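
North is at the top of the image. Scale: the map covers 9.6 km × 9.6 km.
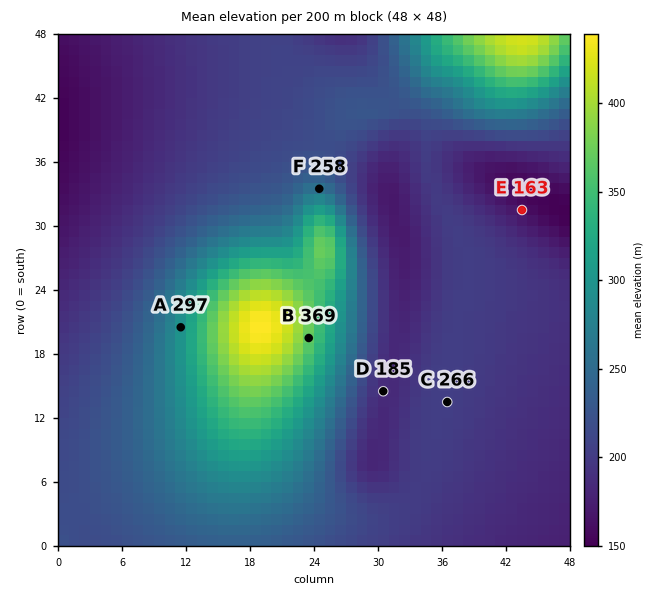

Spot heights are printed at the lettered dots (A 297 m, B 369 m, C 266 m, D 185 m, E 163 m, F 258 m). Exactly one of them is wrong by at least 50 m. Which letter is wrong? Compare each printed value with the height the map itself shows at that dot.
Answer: C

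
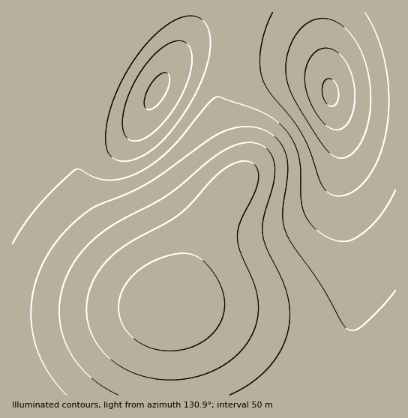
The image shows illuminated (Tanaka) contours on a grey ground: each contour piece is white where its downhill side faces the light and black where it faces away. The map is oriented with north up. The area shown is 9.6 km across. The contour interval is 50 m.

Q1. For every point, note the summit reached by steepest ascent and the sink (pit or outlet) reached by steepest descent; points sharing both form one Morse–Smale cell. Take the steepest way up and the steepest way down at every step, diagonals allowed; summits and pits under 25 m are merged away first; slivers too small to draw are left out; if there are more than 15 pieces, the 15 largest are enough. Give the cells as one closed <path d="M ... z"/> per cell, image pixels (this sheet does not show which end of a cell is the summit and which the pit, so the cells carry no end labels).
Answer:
<path d="M322 12l-89 0-1 32-13 52-1 17 20 51 1 14-32 49-26 62-9 16-8-4-21-23-49-65-11-20-7-29 0-14 4-22 12-36 22-43 27-37-129 0 0 384 384-1 0-294-50-1-10-2-6-4z"/><path d="M232 12l-90 0-21 26-14 23-15 31-12 36-4 22 0 14 3 17 10 24 44 61 17 20 20 19 11-16 26-62 32-49-1-14-20-51 1-17 13-52 2-22z"/><path d="M396 12l-74 0 2 38 6 44 2 3 28 4 36-1z"/>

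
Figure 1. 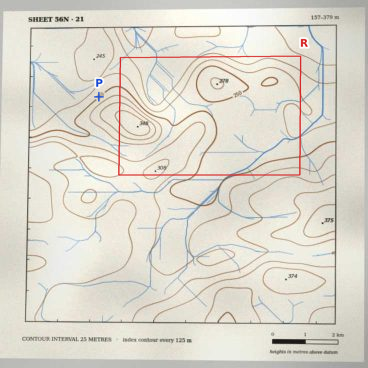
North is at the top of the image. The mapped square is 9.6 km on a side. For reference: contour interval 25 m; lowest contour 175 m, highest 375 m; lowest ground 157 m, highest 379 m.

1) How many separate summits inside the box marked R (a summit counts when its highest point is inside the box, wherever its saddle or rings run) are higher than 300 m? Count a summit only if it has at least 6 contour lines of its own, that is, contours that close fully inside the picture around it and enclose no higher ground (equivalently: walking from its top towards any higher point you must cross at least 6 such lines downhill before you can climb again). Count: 0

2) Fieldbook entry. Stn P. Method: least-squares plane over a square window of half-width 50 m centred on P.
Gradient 7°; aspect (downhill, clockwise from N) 319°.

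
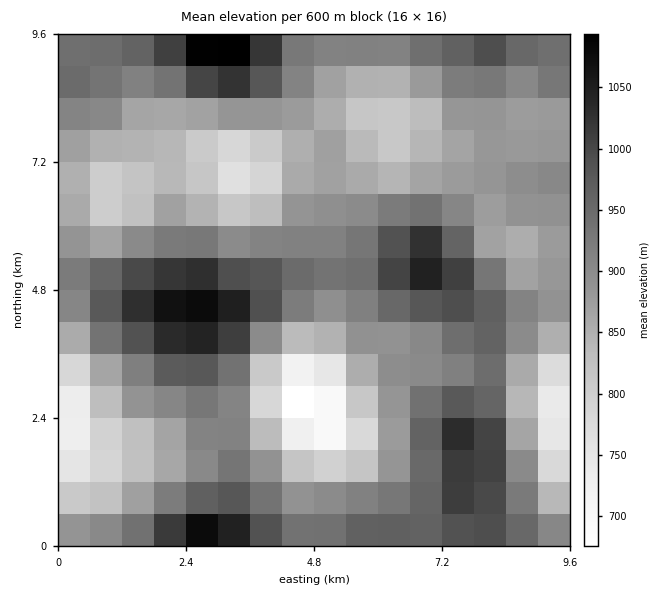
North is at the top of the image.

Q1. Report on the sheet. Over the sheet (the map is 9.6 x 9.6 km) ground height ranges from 650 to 1120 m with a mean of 900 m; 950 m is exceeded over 23.8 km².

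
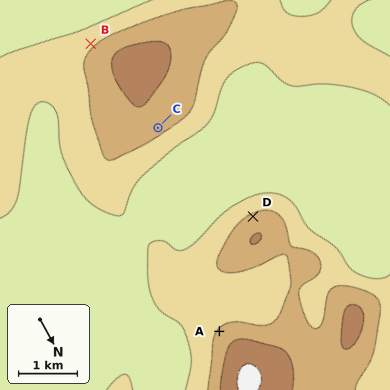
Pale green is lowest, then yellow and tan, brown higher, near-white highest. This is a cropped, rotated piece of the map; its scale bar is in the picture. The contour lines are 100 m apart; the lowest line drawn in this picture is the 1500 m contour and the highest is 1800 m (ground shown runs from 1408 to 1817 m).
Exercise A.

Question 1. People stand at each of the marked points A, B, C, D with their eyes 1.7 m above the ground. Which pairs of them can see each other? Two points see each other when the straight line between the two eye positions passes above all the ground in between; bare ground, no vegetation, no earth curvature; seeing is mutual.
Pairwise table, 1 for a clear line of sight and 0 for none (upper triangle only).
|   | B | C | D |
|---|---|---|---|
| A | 0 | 1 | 0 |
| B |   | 0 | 0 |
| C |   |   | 1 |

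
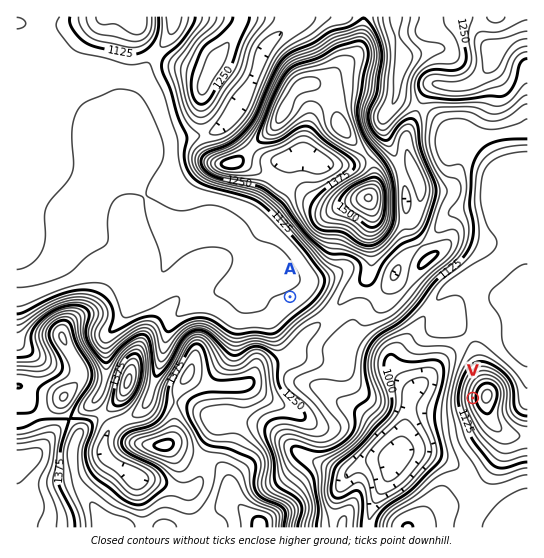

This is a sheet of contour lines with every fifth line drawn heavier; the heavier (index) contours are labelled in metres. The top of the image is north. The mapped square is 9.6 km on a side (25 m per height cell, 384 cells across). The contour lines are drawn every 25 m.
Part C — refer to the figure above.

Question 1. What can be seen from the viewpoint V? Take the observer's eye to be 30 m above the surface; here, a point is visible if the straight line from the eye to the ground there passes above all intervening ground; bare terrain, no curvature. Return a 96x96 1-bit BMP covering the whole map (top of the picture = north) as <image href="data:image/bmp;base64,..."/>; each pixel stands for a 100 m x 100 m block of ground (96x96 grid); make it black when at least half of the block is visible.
<image width="96" height="96" href="data:image/bmp;base64,Qk2+BAAAAAAAAD4AAAAoAAAAYAAAAGAAAAABAAEAAAAAAIAEAAATCwAAEwsAAAIAAAAAAAAA////AAAAAAAAAAAAAAP//+H///wAAAAAAAP//+f///wAAAAAAAf///////gAAAAAAB////////AAAAAAAD///////+AAAAAAAH///////+AAAAAAAH///////8AAAAAAAP///////8AAAAAAAP///////4AAAAAAAP///////4AAAAAAAP///////4AAAAAAAf///////4AAAAADg////////4AAAAAH///g/////wAAAAAH///AP////gAAAAAP//+AP////gAAAAAH//8Af////gAAAAAH+P8A/////gAAAAAH8H4B/////wAAAAAD8H4D/////4AAAAAD4D4H/////wAAAAADwD/f/////wAAAAADwB///////wAAAAADgB///////wAAAAADgB///////wAAAAABgD///////wAAAAABgD///////gAAAAAAwB///////AAAAAAAwA//////+AAAAAAAYAf/////+AAAAAAAcAf/////+AAAAAAAcAf/////+AAAAAAAMAef////+AAAAAAAMAYP/////AAAAAAAOAAH/////AAAAAAAOAAH/////gAAAAAAEAAD/////wAAAAAAAAAB/////wAAAAAAAAAA/////4AAAAAAAAAAP////4AAAAAAAAAAH7///8AAAAAAAAAAD4///+AAAAAAAAAAB4f//+AAAAAAAAAAB+H///AAAAAAAAAAA/D///gAAAAAAAAAAPB///wAAAAAAAAAAHg///4AAAAAAAAAADg///8AAAAAAAAAADgf//8AAAAAAAAAADwP//8AAAAAAAAAAH4H//8AAAAAAAAAMf8B//8AAAAAAAAAf/8A//8AAAAAAAAA//+Af/8AAAAAAAAB///gP/8AAAAAAAAB///wH/8AAAAAAAAA///4D/8AAAAAAAAAf/+4B/8AAAAAAAAAP/8cAP8AAAAAAAAAD/8cAP8AAAAAAAAAAP8eAf8AAAAAAAAAAD8eCf8AAAAAAAAAAB8eP/8AAAAAAAAAAA8fP/8AAAAAAPgAAAc4D/8AAAAAD/gAAAMgD/8AAAAAH/gAAAAAD/8AAAAAB/AAAAAAD/8AAAAAAPAAAAAAD/8AAAAAAAAAAAAAD/8AAAAAAAAAAAAAD/8AAAAAAAAAAAAAD/8AAAAAAAAAAAAAD/8AAAAAAAAAAAAAD/8AAAAAAAAAAAAAD/8AAAAAAAAAAAAAH/8AAAAAAAAAAAAAH/8AAAAAAAAAAAAAf/8AAAAAAAAAAAAH//8AAAAAAAAAAAAH//8AAAAAAAAAAAAP//8AAAAAAAAAAAAP//8AAAAAAAAAAAAf//8AAAAAAAAAAAAAB/8AAAAAAAAAAMAAAf8AAAAAAAAAAcAAAf8AAAAAAAAAAcAAAf8AAAAAAAAAAcAAAf8AAAAAAAAAAMAAAf8AAAAAAAAAAEAAAT8AAAAAAAAAAAAAAA8AAAAAAAAAAAAAAAcAAAAAAAAAAAAAAAEAAAAAAAAAAAAAAAAAAAAAAAAAAAAAAAAAAAAAAAAAAAAAAAA="/>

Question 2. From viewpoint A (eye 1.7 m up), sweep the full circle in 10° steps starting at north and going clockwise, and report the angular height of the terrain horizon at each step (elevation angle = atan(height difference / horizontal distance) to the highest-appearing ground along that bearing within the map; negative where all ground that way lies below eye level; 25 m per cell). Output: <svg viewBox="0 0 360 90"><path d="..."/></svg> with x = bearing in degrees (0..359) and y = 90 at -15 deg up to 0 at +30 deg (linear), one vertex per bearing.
<svg viewBox="0 0 360 90"><path d="M0 46l10-5 10-5 10-1 10-1 10 2 10 7 10 3 10-2 10-2 10-2 10-1 10-2 10-1 10-2 10 0 10 1 10 2 10 3 10 3 10-3 10-1 10 4 10 0 10-1 10 7 10 2 10 6 10 2 10 0 10 1 10 0 10-1 10-10 10-2 10 1"/></svg>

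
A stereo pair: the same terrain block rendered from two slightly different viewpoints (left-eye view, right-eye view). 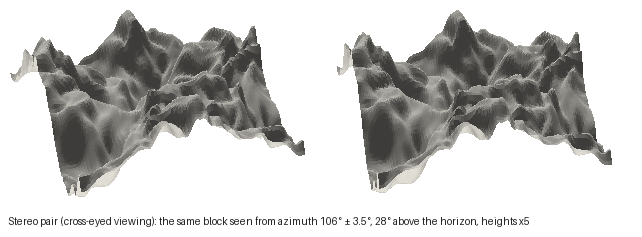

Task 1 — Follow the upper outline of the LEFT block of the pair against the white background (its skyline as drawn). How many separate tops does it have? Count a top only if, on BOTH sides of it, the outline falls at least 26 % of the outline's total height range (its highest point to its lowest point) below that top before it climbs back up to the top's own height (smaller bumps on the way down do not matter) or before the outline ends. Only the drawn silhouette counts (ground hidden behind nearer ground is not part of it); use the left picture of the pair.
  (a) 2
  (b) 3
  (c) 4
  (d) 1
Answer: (d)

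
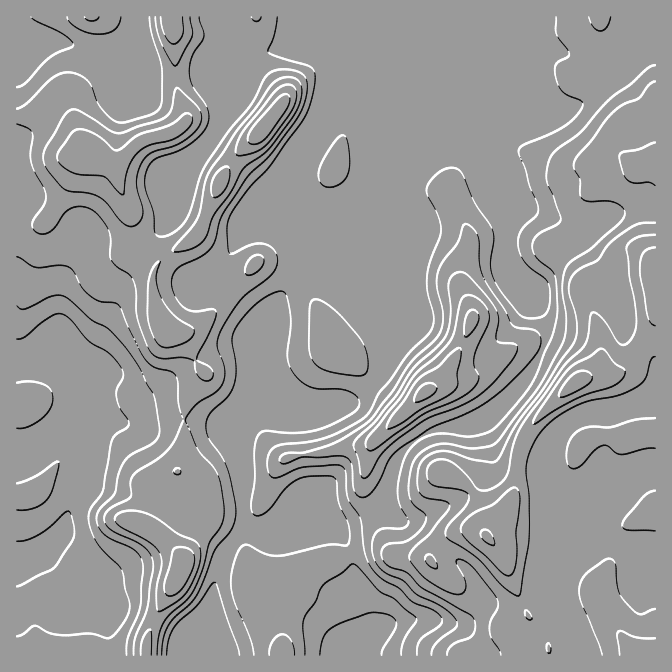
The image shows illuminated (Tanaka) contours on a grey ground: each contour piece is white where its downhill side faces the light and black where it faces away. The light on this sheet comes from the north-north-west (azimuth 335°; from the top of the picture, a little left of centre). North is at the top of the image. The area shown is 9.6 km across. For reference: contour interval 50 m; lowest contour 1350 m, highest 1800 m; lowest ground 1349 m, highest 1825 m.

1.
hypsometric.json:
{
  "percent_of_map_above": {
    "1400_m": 92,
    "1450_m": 82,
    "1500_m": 56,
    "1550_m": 37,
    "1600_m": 26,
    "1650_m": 19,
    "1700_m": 7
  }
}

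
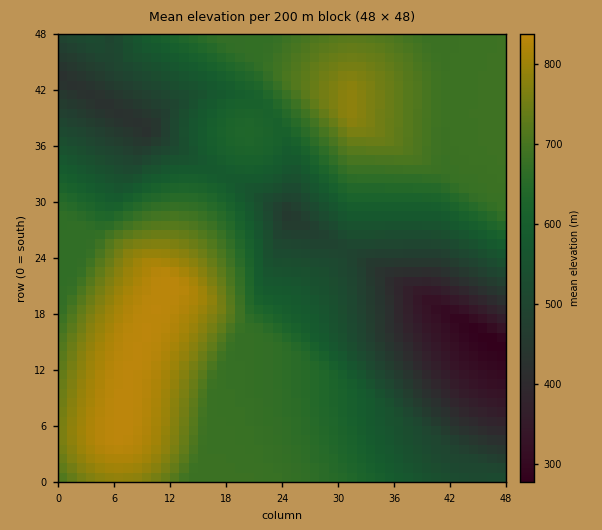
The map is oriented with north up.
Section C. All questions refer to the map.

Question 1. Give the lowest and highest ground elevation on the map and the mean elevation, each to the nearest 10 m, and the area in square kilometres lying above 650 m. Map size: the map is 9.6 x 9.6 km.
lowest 280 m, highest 840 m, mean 620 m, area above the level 44.1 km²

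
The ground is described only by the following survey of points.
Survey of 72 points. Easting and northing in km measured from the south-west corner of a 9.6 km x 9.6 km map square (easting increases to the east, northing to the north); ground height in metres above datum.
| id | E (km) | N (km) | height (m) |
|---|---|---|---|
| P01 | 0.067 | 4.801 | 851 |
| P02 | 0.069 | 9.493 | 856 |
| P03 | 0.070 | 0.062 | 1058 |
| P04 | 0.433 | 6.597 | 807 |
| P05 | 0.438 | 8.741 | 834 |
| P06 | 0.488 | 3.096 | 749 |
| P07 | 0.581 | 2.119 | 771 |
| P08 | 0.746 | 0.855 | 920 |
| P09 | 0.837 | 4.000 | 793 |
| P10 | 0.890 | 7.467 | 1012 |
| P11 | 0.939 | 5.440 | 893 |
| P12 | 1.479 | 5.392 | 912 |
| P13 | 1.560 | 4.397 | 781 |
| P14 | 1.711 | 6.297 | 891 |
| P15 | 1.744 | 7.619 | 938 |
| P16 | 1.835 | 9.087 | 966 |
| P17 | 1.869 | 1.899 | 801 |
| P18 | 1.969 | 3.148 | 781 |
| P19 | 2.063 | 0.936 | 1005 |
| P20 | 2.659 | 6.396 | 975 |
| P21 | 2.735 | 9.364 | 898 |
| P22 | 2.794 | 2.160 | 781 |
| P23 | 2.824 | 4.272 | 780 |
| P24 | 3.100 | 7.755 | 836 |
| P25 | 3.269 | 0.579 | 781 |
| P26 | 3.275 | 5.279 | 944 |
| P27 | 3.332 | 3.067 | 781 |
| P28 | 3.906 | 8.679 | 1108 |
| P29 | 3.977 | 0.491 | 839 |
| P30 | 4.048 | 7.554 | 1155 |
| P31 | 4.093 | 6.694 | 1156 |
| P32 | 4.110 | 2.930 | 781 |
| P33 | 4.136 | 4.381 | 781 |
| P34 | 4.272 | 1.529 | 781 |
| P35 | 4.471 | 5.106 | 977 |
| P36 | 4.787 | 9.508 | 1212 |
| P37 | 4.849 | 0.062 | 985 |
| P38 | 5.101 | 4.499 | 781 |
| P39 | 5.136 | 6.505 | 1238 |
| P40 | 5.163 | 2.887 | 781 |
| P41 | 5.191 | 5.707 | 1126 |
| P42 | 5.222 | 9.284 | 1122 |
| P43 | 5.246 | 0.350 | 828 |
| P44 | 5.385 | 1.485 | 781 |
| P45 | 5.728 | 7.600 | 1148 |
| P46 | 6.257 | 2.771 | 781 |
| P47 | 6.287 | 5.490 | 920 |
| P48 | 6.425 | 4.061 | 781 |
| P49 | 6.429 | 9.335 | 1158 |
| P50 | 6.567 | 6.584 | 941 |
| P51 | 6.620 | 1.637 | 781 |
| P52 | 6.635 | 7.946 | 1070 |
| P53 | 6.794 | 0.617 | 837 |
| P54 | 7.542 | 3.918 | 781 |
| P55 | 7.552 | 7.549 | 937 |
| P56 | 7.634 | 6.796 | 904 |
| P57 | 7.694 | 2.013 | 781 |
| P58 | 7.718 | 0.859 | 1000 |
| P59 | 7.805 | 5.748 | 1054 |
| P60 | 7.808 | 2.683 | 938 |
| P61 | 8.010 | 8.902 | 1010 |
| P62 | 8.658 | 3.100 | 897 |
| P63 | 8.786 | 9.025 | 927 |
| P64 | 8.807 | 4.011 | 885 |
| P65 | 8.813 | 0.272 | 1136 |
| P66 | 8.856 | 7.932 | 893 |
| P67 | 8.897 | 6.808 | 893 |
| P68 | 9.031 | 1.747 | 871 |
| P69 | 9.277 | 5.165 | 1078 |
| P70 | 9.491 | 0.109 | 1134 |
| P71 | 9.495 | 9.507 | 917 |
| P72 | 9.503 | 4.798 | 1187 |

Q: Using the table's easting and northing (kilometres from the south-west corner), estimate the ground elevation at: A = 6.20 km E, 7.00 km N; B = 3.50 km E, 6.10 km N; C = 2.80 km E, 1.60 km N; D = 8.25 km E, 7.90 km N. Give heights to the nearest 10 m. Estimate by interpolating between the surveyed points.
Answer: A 980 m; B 1040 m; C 790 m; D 900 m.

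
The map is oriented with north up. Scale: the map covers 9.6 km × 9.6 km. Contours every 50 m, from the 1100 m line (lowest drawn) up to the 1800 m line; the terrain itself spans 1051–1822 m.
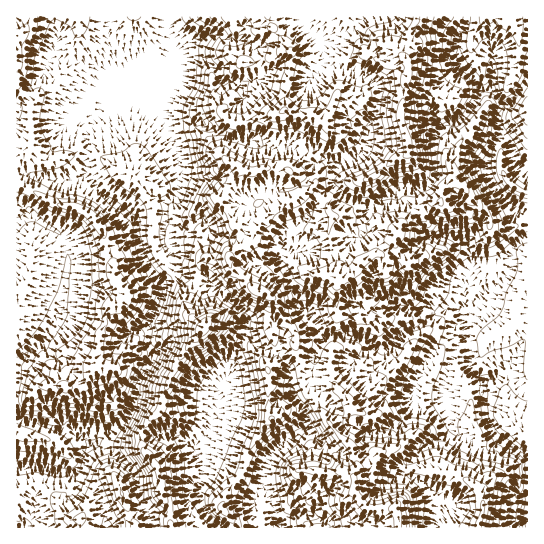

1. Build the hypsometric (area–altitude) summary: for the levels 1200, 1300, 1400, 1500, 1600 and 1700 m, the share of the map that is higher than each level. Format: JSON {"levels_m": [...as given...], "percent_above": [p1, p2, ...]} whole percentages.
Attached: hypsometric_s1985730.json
{"levels_m": [1200, 1300, 1400, 1500, 1600, 1700], "percent_above": [96, 79, 50, 32, 19, 3]}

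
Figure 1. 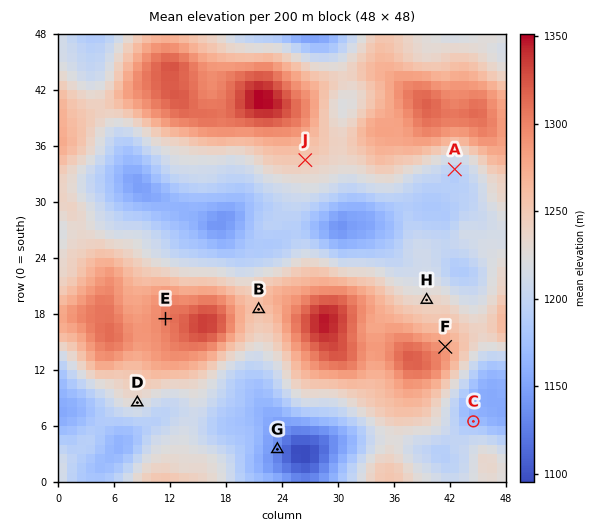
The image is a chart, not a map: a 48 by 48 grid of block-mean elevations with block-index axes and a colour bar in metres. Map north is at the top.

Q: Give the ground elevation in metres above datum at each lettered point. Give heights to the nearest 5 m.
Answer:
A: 1190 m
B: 1255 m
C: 1170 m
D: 1225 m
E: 1305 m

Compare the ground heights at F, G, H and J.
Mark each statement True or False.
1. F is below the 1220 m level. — False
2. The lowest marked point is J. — False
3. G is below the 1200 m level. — True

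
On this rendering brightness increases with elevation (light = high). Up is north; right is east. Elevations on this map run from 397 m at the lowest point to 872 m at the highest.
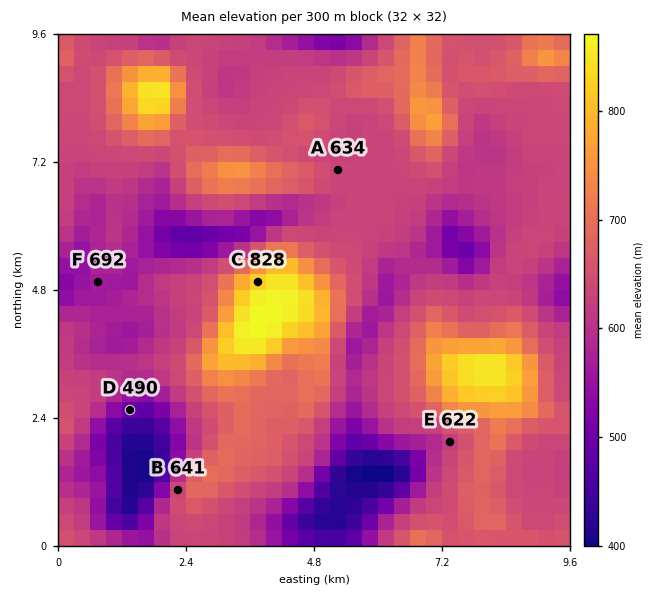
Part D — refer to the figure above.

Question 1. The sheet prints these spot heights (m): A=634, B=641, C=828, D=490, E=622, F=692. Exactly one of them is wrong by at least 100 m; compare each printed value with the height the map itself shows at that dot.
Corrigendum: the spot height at F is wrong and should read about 567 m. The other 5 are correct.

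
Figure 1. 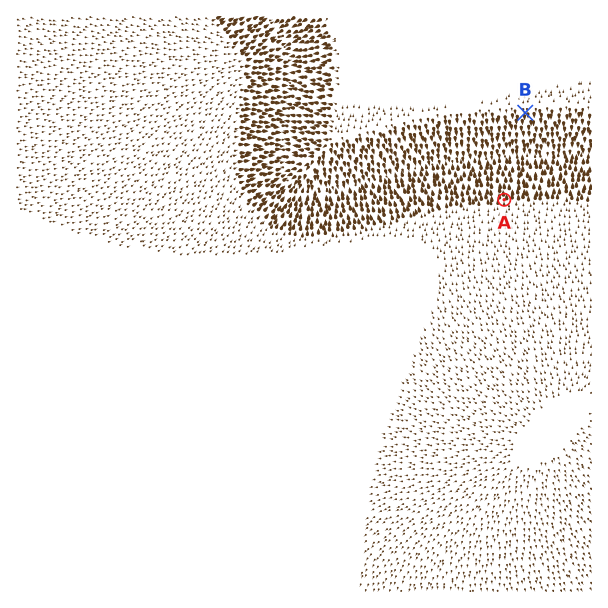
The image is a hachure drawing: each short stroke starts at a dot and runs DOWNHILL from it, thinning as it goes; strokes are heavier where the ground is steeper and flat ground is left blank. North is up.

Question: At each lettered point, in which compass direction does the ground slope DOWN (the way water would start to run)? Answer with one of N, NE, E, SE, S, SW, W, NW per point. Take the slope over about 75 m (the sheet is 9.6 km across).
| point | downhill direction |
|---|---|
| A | N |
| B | S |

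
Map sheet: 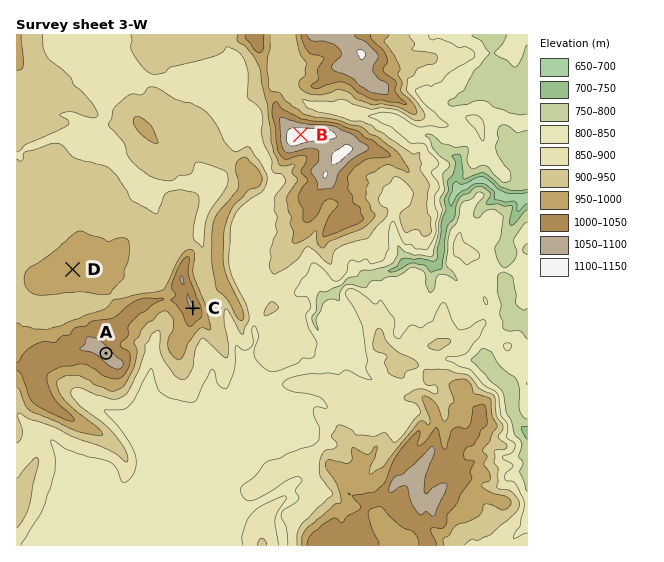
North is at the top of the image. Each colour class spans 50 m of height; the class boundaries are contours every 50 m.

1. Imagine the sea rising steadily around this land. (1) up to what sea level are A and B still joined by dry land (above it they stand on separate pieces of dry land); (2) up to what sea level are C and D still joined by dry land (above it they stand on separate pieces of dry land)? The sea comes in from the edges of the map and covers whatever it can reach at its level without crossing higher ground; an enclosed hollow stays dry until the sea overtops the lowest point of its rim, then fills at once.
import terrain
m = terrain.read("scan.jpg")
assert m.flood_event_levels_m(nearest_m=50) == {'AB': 900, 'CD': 950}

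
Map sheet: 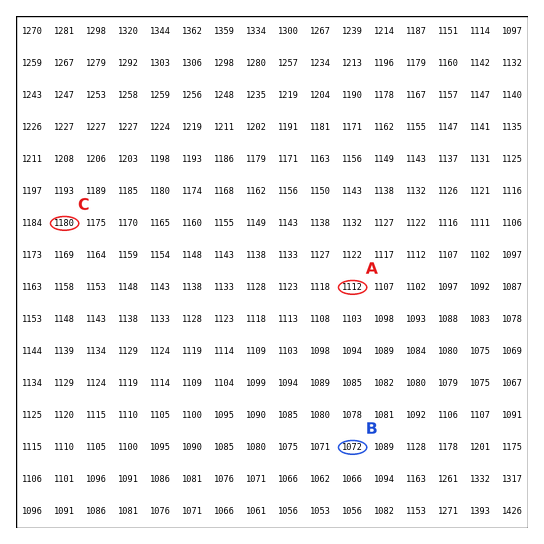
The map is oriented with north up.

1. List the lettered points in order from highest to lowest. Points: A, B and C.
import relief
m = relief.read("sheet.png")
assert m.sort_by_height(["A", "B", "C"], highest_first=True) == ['C', 'A', 'B']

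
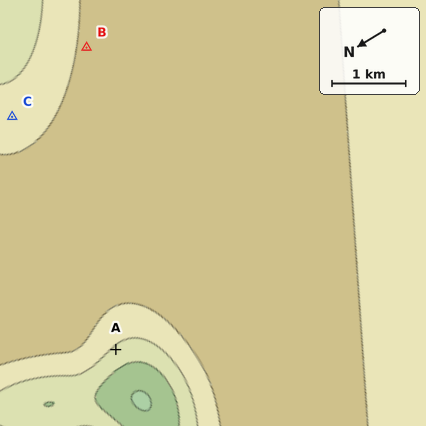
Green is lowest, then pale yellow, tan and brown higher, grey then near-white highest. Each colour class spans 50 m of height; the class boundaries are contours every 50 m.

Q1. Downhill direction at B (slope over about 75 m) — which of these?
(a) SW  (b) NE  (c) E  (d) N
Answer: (b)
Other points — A W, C E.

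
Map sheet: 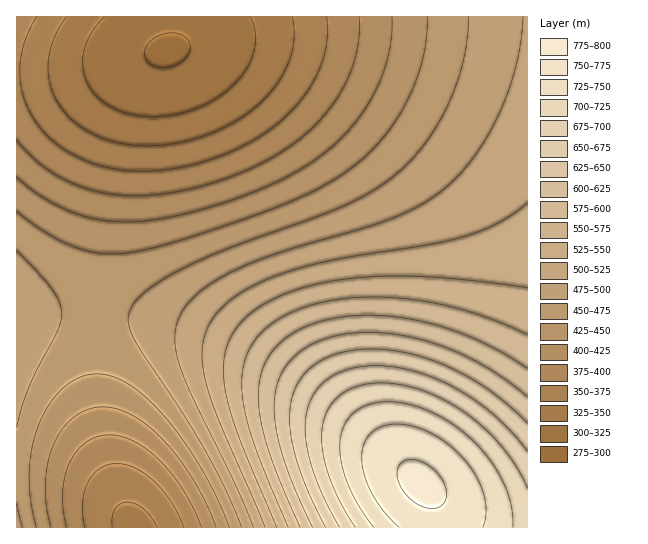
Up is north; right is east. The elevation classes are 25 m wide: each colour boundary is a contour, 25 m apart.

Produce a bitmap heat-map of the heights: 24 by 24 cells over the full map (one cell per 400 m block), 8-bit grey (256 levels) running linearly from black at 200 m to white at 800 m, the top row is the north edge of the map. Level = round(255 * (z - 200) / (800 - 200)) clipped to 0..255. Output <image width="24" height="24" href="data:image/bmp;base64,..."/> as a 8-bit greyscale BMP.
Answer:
<image width="24" height="24" href="data:image/bmp;base64,Qk12BgAAAAAAADYEAAAoAAAAGAAAABgAAAABAAgAAAAAAEACAAATCwAAEwsAAAABAAAAAAAAAAAAAAEBAQACAgIAAwMDAAQEBAAFBQUABgYGAAcHBwAICAgACQkJAAoKCgALCwsADAwMAA0NDQAODg4ADw8PABAQEAAREREAEhISABMTEwAUFBQAFRUVABYWFgAXFxcAGBgYABkZGQAaGhoAGxsbABwcHAAdHR0AHh4eAB8fHwAgICAAISEhACIiIgAjIyMAJCQkACUlJQAmJiYAJycnACgoKAApKSkAKioqACsrKwAsLCwALS0tAC4uLgAvLy8AMDAwADExMQAyMjIAMzMzADQ0NAA1NTUANjY2ADc3NwA4ODgAOTk5ADo6OgA7OzsAPDw8AD09PQA+Pj4APz8/AEBAQABBQUEAQkJCAENDQwBEREQARUVFAEZGRgBHR0cASEhIAElJSQBKSkoAS0tLAExMTABNTU0ATk5OAE9PTwBQUFAAUVFRAFJSUgBTU1MAVFRUAFVVVQBWVlYAV1dXAFhYWABZWVkAWlpaAFtbWwBcXFwAXV1dAF5eXgBfX18AYGBgAGFhYQBiYmIAY2NjAGRkZABlZWUAZmZmAGdnZwBoaGgAaWlpAGpqagBra2sAbGxsAG1tbQBubm4Ab29vAHBwcABxcXEAcnJyAHNzcwB0dHQAdXV1AHZ2dgB3d3cAeHh4AHl5eQB6enoAe3t7AHx8fAB9fX0Afn5+AH9/fwCAgIAAgYGBAIKCggCDg4MAhISEAIWFhQCGhoYAh4eHAIiIiACJiYkAioqKAIuLiwCMjIwAjY2NAI6OjgCPj48AkJCQAJGRkQCSkpIAk5OTAJSUlACVlZUAlpaWAJeXlwCYmJgAmZmZAJqamgCbm5sAnJycAJ2dnQCenp4An5+fAKCgoAChoaEAoqKiAKOjowCkpKQApaWlAKampgCnp6cAqKioAKmpqQCqqqoAq6urAKysrACtra0Arq6uAK+vrwCwsLAAsbGxALKysgCzs7MAtLS0ALW1tQC2trYAt7e3ALi4uAC5ubkAurq6ALu7uwC8vLwAvb29AL6+vgC/v78AwMDAAMHBwQDCwsIAw8PDAMTExADFxcUAxsbGAMfHxwDIyMgAycnJAMrKygDLy8sAzMzMAM3NzQDOzs4Az8/PANDQ0ADR0dEA0tLSANPT0wDU1NQA1dXVANbW1gDX19cA2NjYANnZ2QDa2toA29vbANzc3ADd3d0A3t7eAN/f3wDg4OAA4eHhAOLi4gDj4+MA5OTkAOXl5QDm5uYA5+fnAOjo6ADp6ekA6urqAOvr6wDs7OwA7e3tAO7u7gDv7+8A8PDwAPHx8QDy8vIA8/PzAPT09AD19fUA9vb2APf39wD4+PgA+fn5APr6+gD7+/sA/Pz8AP39/QD+/v4A////AHBgUkdAPkFJVWV3ip6xw9Pg6vDy8e3m3W1eUUhCQkZPXGx/k6e6y9vn8PX28+3l22xfU0tHSE1XZXWIm6/B0uDr8vb18erh1m1hV1FOUFZgbn6Qo7XG1uLs8fPx6+Paz29lXVhWWWBqd4aXqLnJ1uHo7Ozp49rRx3JpY19fYmhyfo2cq7rI09zh4+Le2NDHvnVuaWZmanB5hJGerLjEzdTX2NbRy8S8tXhybmxtcHZ+h5KeqbS9xMnLy8jEv7iyrHp1cnBxdHmAiJGbpKyzuby+vbu3s66ppXt3dHJzdnp/ho6VnaOpra+wr66rqKShnnt3dHNzdXh9goiOlJmeoaOjo6KgnpyamXl1cnFxcnR4fIGGio+SlZeYmJiXlpWVlHVxbm1sbW9xdXl9gYSHioyNjo+PkJCQkHBsaWdmZmhqbHBzd3p9gIKEhoiJiouMjWpmYmBfXl9hY2ZpbXB0d3p9f4KEhoiJi2NfW1hWVlZXWlxgY2drb3J2eXx/goWHiV1XU1BOTU1OUFNWWl5jZ2xwdHh8f4KFh1ZQS0dFRERFR0pNUlZbYGVqb3R4fH+ChVBKREA9Ozs8PkFFSk9UWmBla3B1eX2BhExFPzo2NDQ0Njo+Q0hOVVthZ21yd3t/gklBOzYyLy4vMTQ4PUNJUFddZGpwdXl9gUhAOTMvLCsrLTA0OT9GTFNaYWhuc3h8gElBOjQvLCoqKy4yNz1DSlFZX2Zscnd7f0xEPTcyLiwrLC8yNz1DSlFYX2VscXZ7fw=="/>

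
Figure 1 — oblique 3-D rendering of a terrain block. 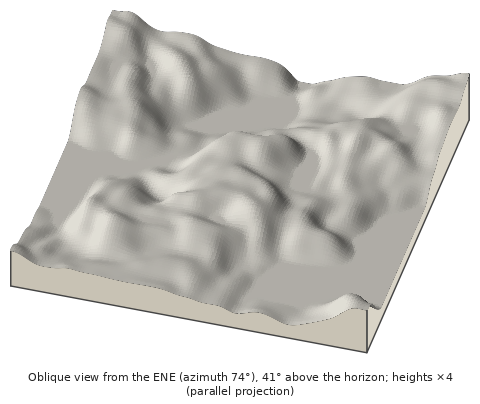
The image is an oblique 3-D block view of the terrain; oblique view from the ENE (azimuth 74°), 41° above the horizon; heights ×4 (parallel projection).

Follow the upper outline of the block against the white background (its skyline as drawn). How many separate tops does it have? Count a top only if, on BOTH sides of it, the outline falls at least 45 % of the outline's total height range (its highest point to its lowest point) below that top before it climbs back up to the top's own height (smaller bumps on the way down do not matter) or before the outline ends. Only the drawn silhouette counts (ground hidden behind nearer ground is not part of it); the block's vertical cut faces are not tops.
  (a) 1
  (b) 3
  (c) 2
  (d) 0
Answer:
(d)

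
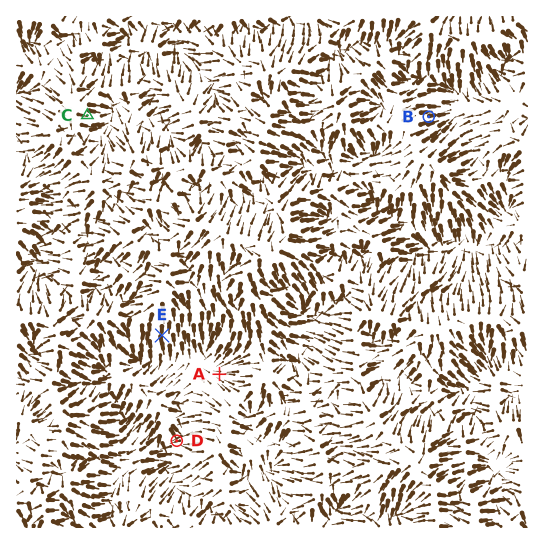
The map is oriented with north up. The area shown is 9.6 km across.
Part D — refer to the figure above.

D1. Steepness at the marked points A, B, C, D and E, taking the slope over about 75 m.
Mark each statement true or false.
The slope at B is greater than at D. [true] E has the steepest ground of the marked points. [true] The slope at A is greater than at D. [false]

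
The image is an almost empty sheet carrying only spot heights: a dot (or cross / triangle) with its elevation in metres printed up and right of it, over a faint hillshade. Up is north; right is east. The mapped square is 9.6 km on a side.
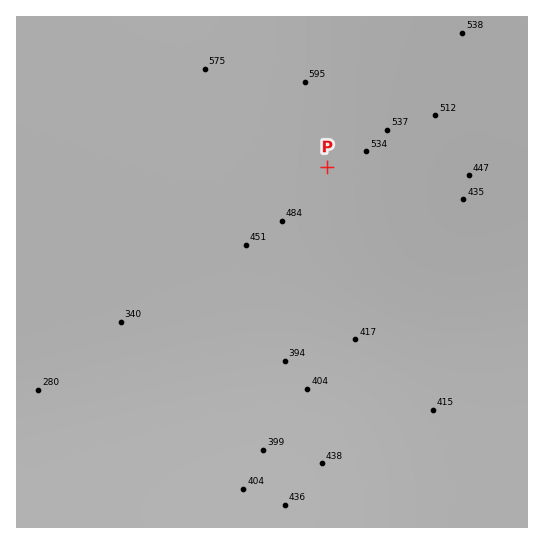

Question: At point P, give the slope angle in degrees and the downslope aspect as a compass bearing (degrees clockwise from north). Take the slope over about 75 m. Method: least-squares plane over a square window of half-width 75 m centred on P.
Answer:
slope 2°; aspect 174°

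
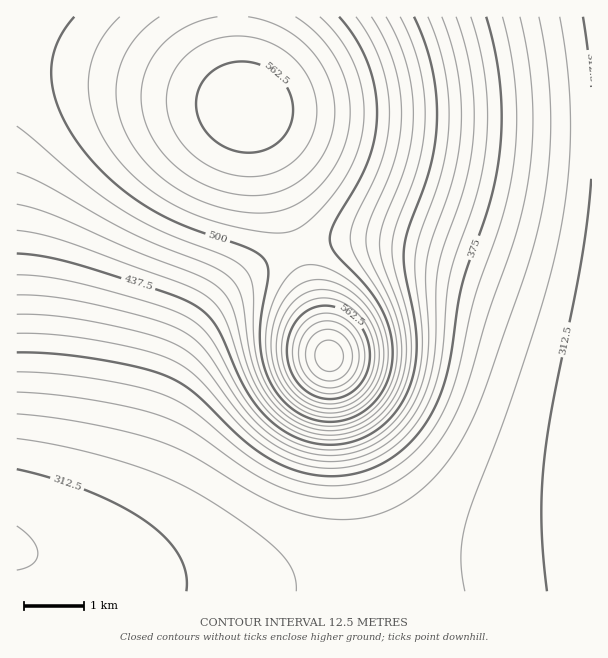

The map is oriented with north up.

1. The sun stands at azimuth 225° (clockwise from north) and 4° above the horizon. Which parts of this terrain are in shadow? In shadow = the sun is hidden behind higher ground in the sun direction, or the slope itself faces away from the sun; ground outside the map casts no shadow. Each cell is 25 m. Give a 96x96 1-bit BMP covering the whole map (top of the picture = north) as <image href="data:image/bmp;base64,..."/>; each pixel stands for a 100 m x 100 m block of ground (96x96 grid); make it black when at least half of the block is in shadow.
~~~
<image width="96" height="96" href="data:image/bmp;base64,Qk2+BAAAAAAAAD4AAAAoAAAAYAAAAGAAAAABAAEAAAAAAIAEAAATCwAAEwsAAAIAAAAAAAAA////AAAAAAAAAAAAAAAAAAAAAAAAAAAAAAAAAAAAAAAAAAAAAAAAAAAAAAAAAAAAAAAAAAAAAAAAAAAAAAAAAAAAAAAAAAAAAAAAAAAAAAAAAAAAAAAAAAAAAAAAAAAAAAAAAAAAAAAAAAAAAAAAAAAAAAAAAAAAAAAAAAAAAAAAAAAAAAAAAAAAAAAAAAAAAAAAAAAAAAAAAAAAAAAAAAAAAAAAAAAAAAAAAAAAAAAAAAAAAAAAAAAAAAAAAAAAAAAAAAAAAAAAAAAAAAAAAAAAAAAAAAAAAAAAAAAAAAAAAAAAAAAAAAAAAAAAAAAAAAAAAAAAAAAAAAAAAAAAAAAAAAAAAAAAAAAAAAAAAAAAAAAAAAAAAAAAAAAAAAAAAAAAAAAAAAAAAAAAAAAAAAAAAAAAAAAAAAAAAAAAAAAAAAAAAAAAAAAAAAAAAAAAAAAAAAAAAAAAAAAAAAAAAAAAAAAAAAAAAAAAAAAAAAAAAAAAAAAAAAAAAAAAAAAAAAAAAAAAAAAAAAAAAAAAAAAAAAAAAAAAAAAAAAAAAAAAAAAAAAAAAAAAAAAAAAAAAAAAB+AAAAAAAAAAAAAAH/AAAAAAAAAAAAAAP/gAAAAAAAAAAAAAf/gAAAAAAAAAAAAA//wAAAAAAAAAAAAB//4AAAAAAAAAAAAD//8AAAAAAAAAAAAH//8AAAAAAAAAAAAH//+AAAAAAAAAAAAP//+AAAAAAAAAAAAP///AAAAAAAAAAAAP///AAAAAAAAAAAAf///gAAAAAAAAAAAf///gAAAAAAAAAAAP///wAAAAAAAAAAAP///wAAAAAAAAAAAP///4AAAAAAAAAAAH///4AAAAAAAAAAAD///4AAAAAAAAAAAA///8AAAAAAAAAAAAf//8AAAAAAAAAAAAP//8AAAAAAAAAAAAD//+AAAAAAAAAAAAA//+AAAAAAAAAAAAAf/+AAAAAAAAAAAAAH/+AAAAAAAAAAAAAA//AAAAAAAAAAAAAAP+AAAAAAAAAAAAAAB+AAAAAAAAAAAAAAAAAAAAAAAAAAAAAAAAAAAAAAAAAAAAAAAAAAAAAAAAAAAAAAAAAAAAAAAAAAAAAAAAAAAAAAAAAAAAAAAAAAAAAAAAAAAAAAAAAAAAAAAAAAAAAAAAAAAAAAAAAAAAAAAAAAAAAAAAAAAAAAAAAAAAAAAAAAAAAAAAAAAAAAAAAAAAAAAAAAAAAAAAAAAAAAAAAAAAAAAAAAAAAAAAAAAAAAAAAAAAAAAAAAAAAAAAAAAAAAAAAAAAAAAAAAAAAAAAAAAAAAAAAAAAAAAAAAAAAAAAAAAAAAAAAAAAAAAAAAAAAAAAAAAAAAAAAAAAAAAAAAAAAAAAAAAAAAAAAAAAAAAAAAAAAAAAAAAAAAAAAAAAAAAAAAAAAAAAAAAAAAAAAAAAAAAAAAAAAAAAAAAAAAAAAAAAAAAAAAAAAAAAAAAAAAAAAAAAAAAAAAAAAAAAAAAAAAAAAAAAAAAAAAAAAAAAAAAAAAAAAAAAAAAAAAAAAAAAAAA="/>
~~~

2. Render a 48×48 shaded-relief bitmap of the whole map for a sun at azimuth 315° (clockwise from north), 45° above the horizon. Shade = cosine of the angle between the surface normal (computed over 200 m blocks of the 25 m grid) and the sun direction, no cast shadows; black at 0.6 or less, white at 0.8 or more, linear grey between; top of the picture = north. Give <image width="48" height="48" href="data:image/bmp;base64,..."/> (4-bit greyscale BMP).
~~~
<image width="48" height="48" href="data:image/bmp;base64,Qk32BAAAAAAAAHYAAAAoAAAAMAAAADAAAAABAAQAAAAAAIAEAAATCwAAEwsAABAAAAAAAAAAAAAAABEREQAiIiIAMzMzAERERABVVVUAZmZmAHd3dwCIiIgAmZmZAKqqqgC7u7sAzMzMAN3d3QDu7u4A////AIiIiIiIiIiIiIiIiIiIiIiIiIiIiIiIiIiIiIiIiIiIiIiIiIiIiIiIiIiIiIiIiIiIiIiIiIiIiIiIiIiIiIiIiIiIiIiIiIiIiIiIiIiIiIiIiIiIiIiIiIiIiIiIiIiIiIiIiIiIiIiIiIiIiIiIiIiIiIiIiIiIiIiIiIiIiIiIiHd3d3d4iIiIiIiIiIiIiIiIiIiIiIiId3d3d3d3d4iIiIiIiIiIiIiIiIiIiIh3d3ZmZmd3d3eIiIiIiIiIiIiIiIiIiId3dmZlVmZnd3d3iIiIiIiIiIiIiIiIiId3ZlVURVVmZ3d3d4iId3d3d3eIiIiIiHd3ZVRDM0RVZnd3d3d3d3d3d3d3d3iIiHd2ZUMiIiNFVmd3d3d3d3d3d3d3d3eIiId2VTIhERI0VWd3d3d3d3d3d3d3d3eIiIh3ZDIQAAEjRWZ3d3d3d3d3d3d3d3eIiIiHZTIQAAASNFZnd3d3d3d3d3d3d3eIiJmIdkMQAAACNFZnd3d3d3d3d3d3d3eIiZmZh1QgAAABNFZnd3d3d3d3d3d3d3eIiaqqmHUyAAABJFVmd3d3d3d3d3d3d3eImau7updTEAABNFVmd3d3d3d3d3d3d3eImqvMy6l1MhESNFVmd3d3d3d3d3d3d3eImqvN3cqGUyIiNFVmd3d3d3d3d3d3d3d4mqvN3cuoZDMzRFVmZ3d3d3d3d3d3d3d4iavN3dypdURERVZmZ3d3d3d3d3d3d3d4iavM3dy5hlVEVVZmZ3d3d3d3d3d3d3d3iZq8zMuph2VVVVZmZnd3d3d3d3d3d3d3iJmru7uph2ZVVVZmZnd3d3d3d3d3d3d3eImaqqqYh2ZVVWZmZmd3d3d3d3d3d3d3d4iJmZmId2ZVVWZmZmd3d3d3d3d3d3d3d3eIiIiHdmZVVVZmZmZ3d3d3d3d3d3d3d3d3d3d3ZmVVVVZmZmZ3d3d3d3d3d3d3d3d3d3ZmZlVVVVZmZmZnd3d3d3d3d3d3d3ZmZmZmVVVVVVVmZmZnd3d3eIiId3d3d3ZmZmZlVVVVVVVmZmZnd3eIiIiIiId3d3ZmZmZVVVVVVVVmZmZnd4iIiIiIiIh3d3dmZmZVVVVVVVVmZmZnd4iIiIiIiIiId3d2ZmZVVVVVVVVmZmZnd4iIiIiIiIiIh3d3ZmZlVVVVVVVmZmZnd4iIiIiIiIiIiHd3dmZmVVVVVVZmZmZnd4iIiJmZmZiIiId3d2ZmZlVVVWZmZmZnd4iIiZmZmZmYiIiHd3ZmZmZlZmZmZmZnd4iImZmZmZmZmIiId3dmZmZmZmZmZmZ3d4iJmZmZmZmZmYiIh3d2ZmZmZmZmZmZ3d4iJmZmZmZmZmZiIiHd3ZmZmZmZmZmd3d4iZmZmZmZmZmZmIiId3d2ZmZmZmZnd3d4iZmZmZqqqZmZmYiIh3d3ZmZmZmZ3d3d4iZmZmaqqqqmZmZiIh3d3d2ZmZmd3d3d4iZmZmaqqqqqZmZmIiHd3d3d3d3d3d3d4iZmZmaqqqqqZmZmIiId3d3d3d3d3d3dw=="/>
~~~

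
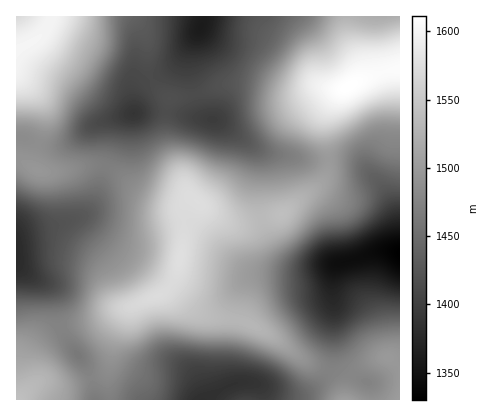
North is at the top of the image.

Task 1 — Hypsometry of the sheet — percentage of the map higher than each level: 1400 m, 90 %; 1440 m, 70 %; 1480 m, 49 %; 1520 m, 27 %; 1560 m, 11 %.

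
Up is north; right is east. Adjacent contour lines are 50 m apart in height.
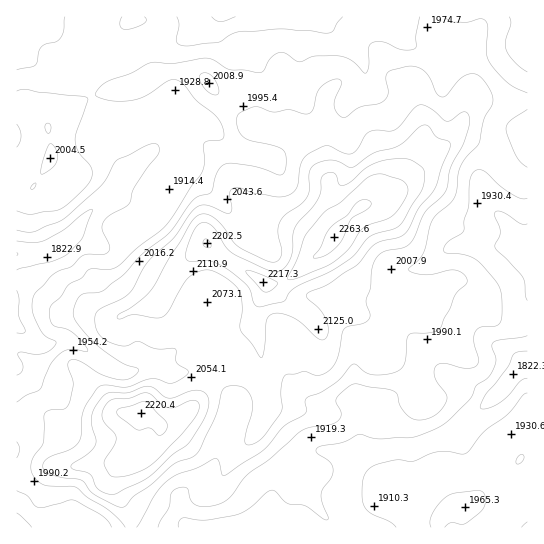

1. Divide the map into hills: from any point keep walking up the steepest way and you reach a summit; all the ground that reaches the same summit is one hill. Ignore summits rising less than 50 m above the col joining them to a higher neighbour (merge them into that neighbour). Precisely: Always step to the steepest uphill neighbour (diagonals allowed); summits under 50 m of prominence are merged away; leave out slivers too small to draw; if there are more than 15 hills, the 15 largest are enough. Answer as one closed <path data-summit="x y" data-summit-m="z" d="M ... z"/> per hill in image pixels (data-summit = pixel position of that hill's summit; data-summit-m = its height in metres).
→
<path data-summit="334 237" data-summit-m="2264" d="M527 16l-486 1 11 14 9 26 28 34 10 23 12 17 5 20 8 16 0 8-11 15-29 28-11 16-11 10-16 8-27 1-3 2 0 71 25 18 10 0 10-4 10 1 15 8 24 19 9 4 14 0 12-5 8 0 14 6 40-2 14 10 12 21 2 9-23 58-10 10-11 6-11 13 1 16 6 11 6 3 162 0-2-13-6-10 0-14 6-28 8-10 6-2 16 0 10-3 22 0 35-15 33-26 39-40 6-4z"/><path data-summit="141 413" data-summit-m="2220" d="M17 327l-1 200 175 1-7-6-4-24 11-13 11-6 10-10 23-58-2-9-12-21-14-10-40 2-14-6-8 0-12 5-14 0-9-4-24-19-15-8-10-1-10 4-10 0z"/><path data-summit="465 507" data-summit-m="1965" d="M527 364l-5 3-39 40-33 26-35 15-22 0-10 3-16 0-6 2-8 10-6 28 0 14 6 10 3 12 171 1z"/><path data-summit="50 158" data-summit-m="2004" d="M41 16l-25 1 1 238 29-3 16-8 11-10 11-16 29-28 11-15 0-8-8-16-5-20-12-17-10-23-28-34-10-28z"/>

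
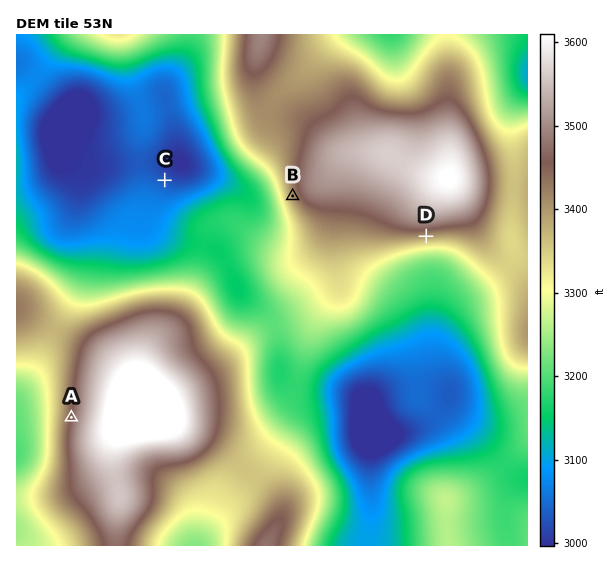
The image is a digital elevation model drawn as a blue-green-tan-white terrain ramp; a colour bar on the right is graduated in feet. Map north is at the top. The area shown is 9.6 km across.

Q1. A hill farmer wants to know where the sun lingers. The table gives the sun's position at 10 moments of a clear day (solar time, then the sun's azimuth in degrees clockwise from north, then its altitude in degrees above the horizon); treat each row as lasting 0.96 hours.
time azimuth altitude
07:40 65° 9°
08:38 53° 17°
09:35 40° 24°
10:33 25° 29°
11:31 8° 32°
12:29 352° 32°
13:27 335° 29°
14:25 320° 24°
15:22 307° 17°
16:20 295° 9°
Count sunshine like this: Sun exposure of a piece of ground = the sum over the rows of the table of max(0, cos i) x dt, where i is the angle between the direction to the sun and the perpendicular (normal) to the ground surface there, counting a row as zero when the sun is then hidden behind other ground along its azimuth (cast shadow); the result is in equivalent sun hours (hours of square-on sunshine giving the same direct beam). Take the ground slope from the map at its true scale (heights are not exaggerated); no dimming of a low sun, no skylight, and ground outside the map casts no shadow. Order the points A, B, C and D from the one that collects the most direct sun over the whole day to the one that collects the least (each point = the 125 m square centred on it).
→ C ≈ A > B > D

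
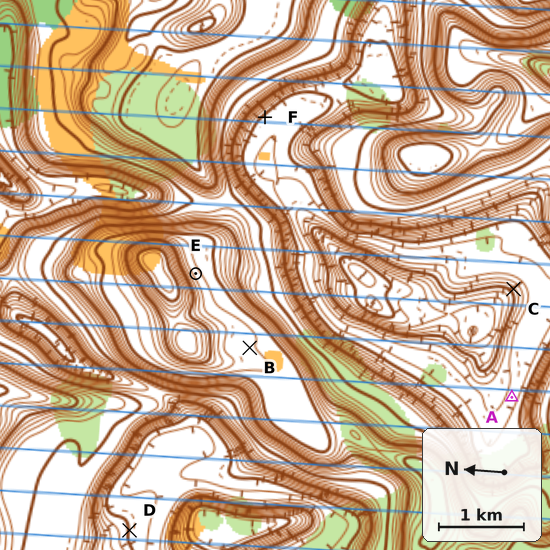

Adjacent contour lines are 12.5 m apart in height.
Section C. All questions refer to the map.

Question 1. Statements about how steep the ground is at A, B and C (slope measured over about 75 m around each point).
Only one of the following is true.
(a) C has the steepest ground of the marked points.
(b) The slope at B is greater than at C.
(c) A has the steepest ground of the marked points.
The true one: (a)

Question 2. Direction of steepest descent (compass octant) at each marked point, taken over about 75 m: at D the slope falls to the S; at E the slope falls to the SE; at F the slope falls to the SW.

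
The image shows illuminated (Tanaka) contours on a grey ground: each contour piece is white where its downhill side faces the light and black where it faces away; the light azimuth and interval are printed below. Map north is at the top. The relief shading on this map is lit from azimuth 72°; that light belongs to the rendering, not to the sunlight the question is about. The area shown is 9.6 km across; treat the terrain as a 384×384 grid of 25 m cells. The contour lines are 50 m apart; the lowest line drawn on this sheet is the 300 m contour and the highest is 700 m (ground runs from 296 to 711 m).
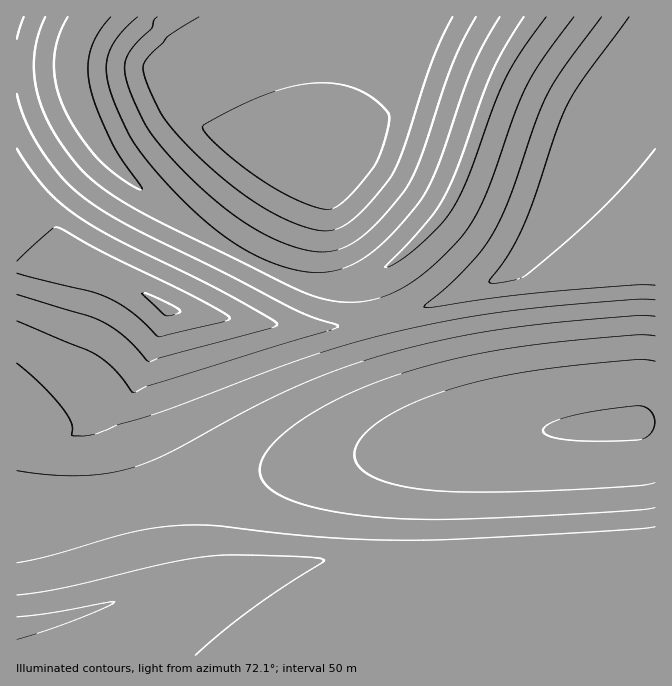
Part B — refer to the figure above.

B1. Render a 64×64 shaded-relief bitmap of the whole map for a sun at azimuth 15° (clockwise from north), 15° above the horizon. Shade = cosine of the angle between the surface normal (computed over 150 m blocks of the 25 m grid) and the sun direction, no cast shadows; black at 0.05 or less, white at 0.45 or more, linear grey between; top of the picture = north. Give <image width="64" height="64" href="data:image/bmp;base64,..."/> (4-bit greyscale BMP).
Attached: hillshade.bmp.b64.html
<image width="64" height="64" href="data:image/bmp;base64,Qk12CAAAAAAAAHYAAAAoAAAAQAAAAEAAAAABAAQAAAAAAAAIAAATCwAAEwsAABAAAAAAAAAAAAAAABEREQAiIiIAMzMzAERERABVVVUAZmZmAHd3dwCIiIgAmZmZAKqqqgC7u7sAzMzMAN3d3QDu7u4A////AHd3d3d3d3d3d3d3d3d3d3eIiIiIiIiIiIiIh3d3d3d3d3d3d3d3d3d3d3d3d3d3d3d4iIiIiIiId3d3d3d3d3d3d3d3d3d3d3d3d3d3d3d3d3d3d3d3d3d3d3d3d3d3d6mYh3d3d3d3d3d3d3d3d3d3d3d3d3d3d3d3d3d3d3d3zMu6mId3d3d3d3d3d3d3d3d3d3d3d3d3d3d3d3d3d3fd3czLqph3d3d3d3d3d3d3d3d3d3d3d3d3d3d3d3d3d8zMzMzMu6mHd3d3d3d3d3d3d3d3d3d3d3d3d3d3d3d3u7u8zMzMzLqZh3d3d3d3d3d3d3d3d3d3d3d3d3d3d3e7u7u7u7zMzMu6qZiId3d3d3d3d3d3d3d3d3d3d3d3d6qqqqu7u7vMzMzMy7uqqpmZmIiIiIh3d3d3d3d3d3d3qqqqqqqru7u8zM3d3d3d3MzMy7u7u6qqqpmZmZmZmIiZmZmZqqqqq7u8zMzN3d3d3d3e7t3d3d3d3d3MzMzMzIiJmZmZmaqqq7u7zMzMzN3d3d3d3d3u7u7u7u7u7u7uiIiIiImZmZqqqru7u7zMzMzMzd3d3d3d3d3d3u7u7u53d4iIiIiZmZmqqqq7u7u7vMzMzMzMzM3d3d3d3d3d3Xd3d3d4iIiJmZmaqqqqq7u7u7u7vMzMzMzMzMzMzN3dZmd3d3d3iIiImZmZmaqqqqqqu7u7u7u7u7zMzMzMzMxmZmZmd3d3eIiIiJmZmZmaqqqqqqqqu7u7u7u7u7u7u1ZmZmZmZnd3d4iIiIiJmZmZmZmaqqqqqqqqqqu7u7u7VVVVZmZmZmd3d3d4iIiIiIiZmZmZmZmZqqqqqqqqqqpVREVVVWZmZmZ3d3d3d3iIiIiIiIiZmZmZmZmZmZmqqWZlVVRFVVZmZmZmZ3d3d3d3d4iIiIiIiIiImZmZmZmZiId3ZlRVVVVmZmZmZmZmd3d3d3d3d3iIiIiIiIiIiIiIiId3ZUVVVVVVVWZmZmZmZmZmZ3d3d3d3d3d3eIiIiHd3d3d2VFVVVVVVVVVVVWZmZmZmZmZmZmd3d3d3d3d3d3d3dmZkRERFVVVVVVVVVVVVVVVWZmZmZmZmZmZmZmZ3d2ZmZmVERERERERERERVVVVVVVVVVVVVVVVmZmZmZmZmZmZlVURERERERERERERERERERERVVVVVVVVVVVVVZmZmZVVVQzMzRERERERERERERERERERERERERERFVVRVVVVVVVRDMzMzMzMzMzMzMzMzMzMzMzNERERERERERFVVVVVUREQzMzMzMzMzMzMzMzMzMzMzMzMzMzMzMzMzVVVVREREQyIiIiIiIiIiIiIiIiIiIiIiIiIjMzMzMzNERERERDMzIiIiIjNEVVZlVEMiIiIiIiIiIiIiIiIiIkREREQzMzMyM0VneJqru7uqmGVCIREREREREREREiIRMzMzMzMyI1eJq8zd3u7t3d3MuodTIREREREREREREREzMzMzIiI3ve7u7u7u7u7d3czMuphkIQAAAAAAAAAAACIiIiIiNZzu7u7u7u7u3Lu7zMy7uqh1MQAAAAAAAAAAIzMzREWM7u7u7u7u7cqGZWeKu7u7qql2QzMzMzMiIiJWZnd3m97u7u7u7u3JZDIiM0aKu7qqqqmHd3ZmZmZmZoiJmZrO7u7u7u7uyWQyIiIzNFebuqqqqph3d3d3d3d3iZmZve7u7u7u7slkMyIiIjM0RXmqqqqpmYd3d3d3d3eImZve7u7u7u7adDMzIiIiM0REVpqqqpmZh3d3d3d3d4iJve7u7u7u7IUzMzMyIiI0REVVaaqpmZmYd3d3d3d3iJre7u7u7u2mQzMzMzIiIzRFVVVXmpmZmZh3d3d3d3eIrN7u7u7uyFMzMzMzMiIzRFVVVVV5mZmYiHd3d3d3d4nN3e7u7tt0MzMzMzMzNFZVVVVVZmiZmIiIh4iHd3d3ms3d3e7tpTMzMzMzMzRniHZVVVZmZ5mIiIiHiIiIiIis3d3d3tlTMzMzMzM0Z4iIiGVWZmd3iYiIiIiIiIiIiLzM3d3dlDMzMzMzNGeIiIiIhmZnd3d5iIiIiIiIiIiIzMzN3dlTMzMzMzNXiIiIiIiId3d3d3iIiIiIiIiIiIjMzMzMpTMzMzMzRoiIiIiIiIh3d3d3eIiIiIiIiIiIiMzMzMx0MzMzMzV4iIiIiIiIiId3d3d3iIiIiIiIiIiIzMzMyURDMzMzV4iIiIiIiIiIiHd3d3eIiIiIiIiIiIi7zMy2REQzMzaIiIiIiIiIiIiId3d3d4iIiIiIiIiIiLu7u5VEREQ0aIiIiIiIiIiIiIh3d3d3eYiIiJmIiIiIu7u7dEREREWIiIiIiIiIiIiIiId3d3d4iImZmYiIiIiqu7plREREV4iIiIiIiIiIiIiIh3d3d3iZmZmZmIiIiKqqqWVVVERoiIiIiIiIiIiIiIiHd3d3d5mZmZmZiIiImqqYZmZmZoiIiIiIiIiIiIiIiIh3d3d3iZmZmqqIiIiZmZh3d3iJqYiIiIiIiIiIiIiIiHd3d3d5mZqqqpiIiJiIiIiImqu6mIiIiIiIiIiIiIiId3d3ZmiaqqqqqYiIiIiHiZmqu7uqmIiIiIiIiIiIiIiHd3ZmZpqqqqqqmIiHd3eJqru6q7uqmIiIiIiIiIiIiId2ZmZmeaqqqqqYiHd3dnqqu7mrvLqYiIiIiIiIiIiIh2ZmZmZpqqqqqqiI"/>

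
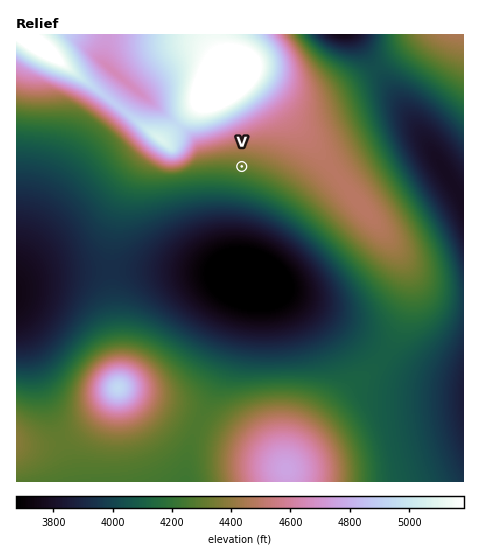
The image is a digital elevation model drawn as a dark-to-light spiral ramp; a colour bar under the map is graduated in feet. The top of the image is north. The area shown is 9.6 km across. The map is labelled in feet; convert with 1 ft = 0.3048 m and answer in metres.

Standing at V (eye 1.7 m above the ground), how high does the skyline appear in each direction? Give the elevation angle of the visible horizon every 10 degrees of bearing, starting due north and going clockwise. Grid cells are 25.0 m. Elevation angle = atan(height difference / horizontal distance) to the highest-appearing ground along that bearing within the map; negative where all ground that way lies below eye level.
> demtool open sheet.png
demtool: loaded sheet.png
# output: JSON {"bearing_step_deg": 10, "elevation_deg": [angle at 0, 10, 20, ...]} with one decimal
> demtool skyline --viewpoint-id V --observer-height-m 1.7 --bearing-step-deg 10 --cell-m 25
{"bearing_step_deg": 10, "elevation_deg": [9.9, 8.0, 5.7, 5.2, 4.8, 4.3, 3.7, 3.0, 2.4, 1.8, 1.4, 1.1, 0.6, -0.4, -0.8, -0.6, 0.1, 1.1, 0.6, -0.2, 0.5, 1.9, 0.1, -1.2, -1.8, -1.8, -1.1, 2.2, 6.6, 7.7, 7.2, 8.3, 9.9, 11.0, 11.4, 11.1]}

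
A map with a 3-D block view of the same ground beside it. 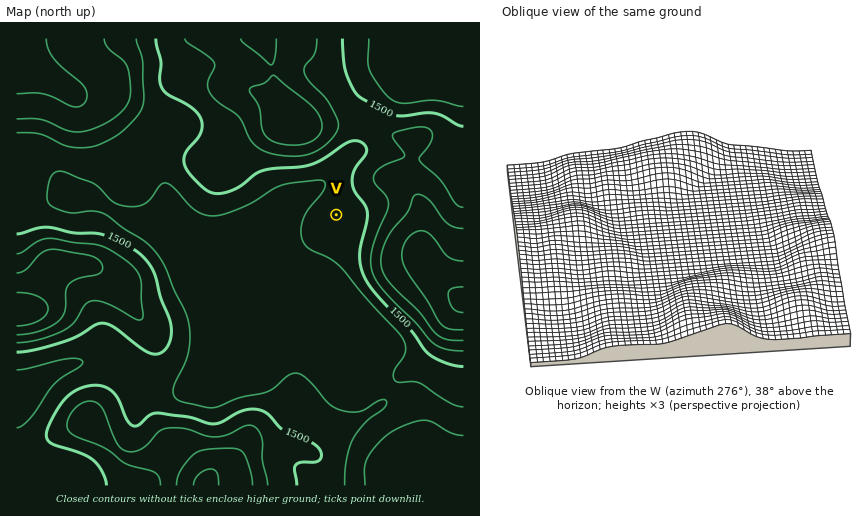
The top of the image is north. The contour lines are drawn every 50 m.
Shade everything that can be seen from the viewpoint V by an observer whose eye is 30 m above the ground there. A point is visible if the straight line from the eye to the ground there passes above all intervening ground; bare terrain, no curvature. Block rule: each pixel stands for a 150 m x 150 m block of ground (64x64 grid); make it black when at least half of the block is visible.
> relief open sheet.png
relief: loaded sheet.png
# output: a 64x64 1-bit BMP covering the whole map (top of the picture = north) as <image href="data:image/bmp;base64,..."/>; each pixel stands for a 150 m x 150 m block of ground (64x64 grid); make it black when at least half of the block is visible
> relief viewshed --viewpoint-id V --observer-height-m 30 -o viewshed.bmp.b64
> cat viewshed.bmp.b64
<image width="64" height="64" href="data:image/bmp;base64,Qk0+AgAAAAAAAD4AAAAoAAAAQAAAAEAAAAABAAEAAAAAAAACAAATCwAAEwsAAAIAAAAAAAAA////AAAAAAAAAAAZ/gAAAAAAAD3+AAAAAAAA//wAAAAAAAD/+AAAAAABwH/4HAAAAAPA///+AAAAB8f///4AAAAPz////gAAAB/f////AAAAP//////AAAB//////+AAAH//////+AAAf//////8AAA8P/////wAAAAf/////AAAAA/////+AAAAB/////4AAAAH/////AAAAAf////8AAAAB/////gAAAAP////+AAAAA/////wAAgAH/////AAHgA/////4AB+AH/////AAP8Af////8AA/gD/////gAD+Af////+AADwD/////wAAAAf/////AAAAH/////7wAAP/////+fgAA//////x/AAH/////8f8AAf/////v/8AB////////wAP////////gB////////+A/////////4D///wf////gP/wwA////+A/wCAD////wD4AAAP////APAAAAf///wA4AAAA///4ADgAAAD//8AAMAAAAH//wAAAAAAAf//gAAAAAAAH//AAAAAAAAP//gAAAAAAAH/+AAAAAAAAAHgAAAAAAAAAAAAAAAAAAAAAAAAAAAAAAAAAAAAAAAAAAAAAAAAAAAAAAAAAAAAAAAAAAAAAAAAAAAAAAAAAAAAAAAAAAAAAAAAAAAAAAAAAAAAAAAAAAAAAAAAAAAAAAAAAA=="/>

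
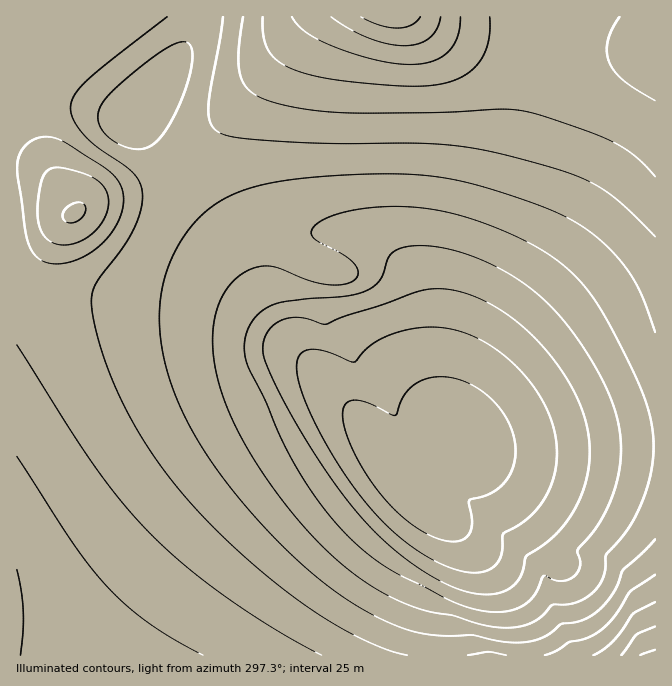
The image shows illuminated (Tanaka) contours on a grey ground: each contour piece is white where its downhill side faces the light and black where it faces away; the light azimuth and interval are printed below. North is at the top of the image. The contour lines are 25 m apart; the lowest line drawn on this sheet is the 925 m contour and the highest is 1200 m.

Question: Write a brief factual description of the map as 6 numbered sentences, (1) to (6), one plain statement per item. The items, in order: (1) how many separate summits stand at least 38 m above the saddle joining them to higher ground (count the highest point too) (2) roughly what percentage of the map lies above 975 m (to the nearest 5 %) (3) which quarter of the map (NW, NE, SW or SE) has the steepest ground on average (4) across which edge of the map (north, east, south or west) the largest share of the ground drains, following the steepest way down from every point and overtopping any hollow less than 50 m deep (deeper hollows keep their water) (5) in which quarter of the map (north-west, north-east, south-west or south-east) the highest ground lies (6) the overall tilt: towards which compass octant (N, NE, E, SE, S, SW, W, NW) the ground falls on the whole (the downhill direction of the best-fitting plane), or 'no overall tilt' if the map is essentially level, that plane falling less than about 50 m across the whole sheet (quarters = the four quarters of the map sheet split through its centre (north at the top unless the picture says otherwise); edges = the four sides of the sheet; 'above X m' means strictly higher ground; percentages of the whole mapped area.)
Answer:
(1) There are 4 summits with 38 m or more of prominence.
(2) About 85 % of the map lies above 975 m.
(3) The steepest ground, on average, is in the south-east quarter.
(4) Most of the ground drains across the eastern edge.
(5) The highest ground is in the north-east quarter.
(6) On the whole the ground falls towards the south-east.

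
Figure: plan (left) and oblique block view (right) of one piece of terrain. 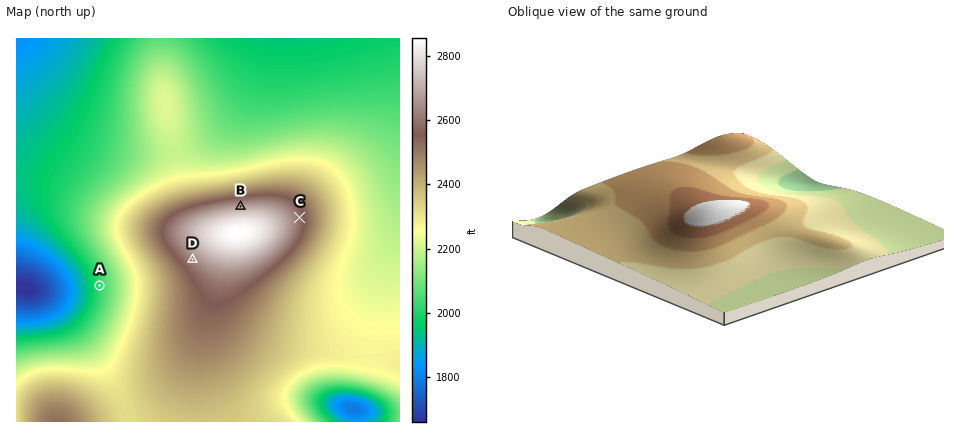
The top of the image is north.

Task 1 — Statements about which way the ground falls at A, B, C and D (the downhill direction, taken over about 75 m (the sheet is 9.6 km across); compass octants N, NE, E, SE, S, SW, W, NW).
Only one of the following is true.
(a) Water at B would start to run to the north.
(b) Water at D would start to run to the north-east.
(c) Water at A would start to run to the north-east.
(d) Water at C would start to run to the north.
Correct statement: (a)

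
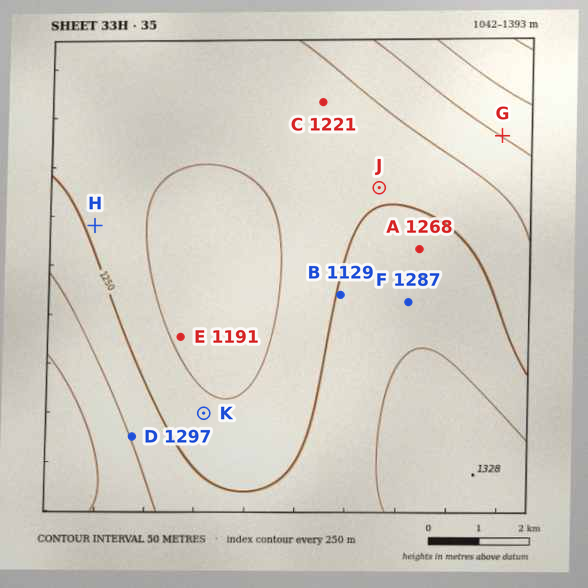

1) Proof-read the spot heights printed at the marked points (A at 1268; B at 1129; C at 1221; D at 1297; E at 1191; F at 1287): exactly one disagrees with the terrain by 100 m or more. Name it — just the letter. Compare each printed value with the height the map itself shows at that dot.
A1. B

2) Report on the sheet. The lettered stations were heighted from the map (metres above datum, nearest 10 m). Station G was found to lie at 1150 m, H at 1240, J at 1240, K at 1210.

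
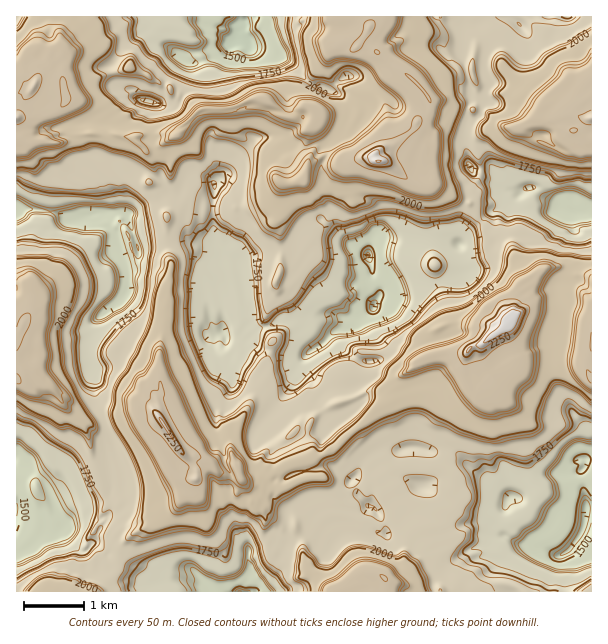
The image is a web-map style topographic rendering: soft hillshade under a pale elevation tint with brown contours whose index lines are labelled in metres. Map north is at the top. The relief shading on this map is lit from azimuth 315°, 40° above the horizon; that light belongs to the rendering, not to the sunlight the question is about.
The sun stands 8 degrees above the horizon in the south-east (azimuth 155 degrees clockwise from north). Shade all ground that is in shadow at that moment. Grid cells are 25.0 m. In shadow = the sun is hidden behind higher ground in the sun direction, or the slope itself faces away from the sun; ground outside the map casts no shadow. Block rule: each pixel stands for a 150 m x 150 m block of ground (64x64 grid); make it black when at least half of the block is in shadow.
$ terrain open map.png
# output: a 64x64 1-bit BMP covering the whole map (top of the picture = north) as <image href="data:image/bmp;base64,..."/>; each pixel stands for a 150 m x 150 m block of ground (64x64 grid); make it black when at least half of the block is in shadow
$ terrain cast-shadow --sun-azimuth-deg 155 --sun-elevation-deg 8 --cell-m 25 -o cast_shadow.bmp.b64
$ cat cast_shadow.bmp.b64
<image width="64" height="64" href="data:image/bmp;base64,Qk0+AgAAAAAAAD4AAAAoAAAAQAAAAEAAAAABAAEAAAAAAAACAAATCwAAEwsAAAIAAAAAAAAA////AAAAAADBwAAA4AIA//+AAAB4Ig///4AAA3xgP///AAAD//h///+AADP/8H/+/8AAJ//wH///yAAH/+Ac///cAAf/4EA//9wAB//AADv/3AAH/4ADEf+cQAP/BAOA/xyAAfwMAAD7HAACHAAAEOEcAQH4AAAD4BgBPBAAAAPAGAe/gDwAAIAQB3/wAAAAAAAPf/gAAAAAAA8//AAAAACgB7/+AAAAASkH3/8AAAABeg/f/wAAAAX+D8f/AAAACfwPx/+AAAAZ/g/H/+AAAAH/H+f/8AAEAf8f9//8AAQB/x/z///gDAP/H/v///gOAf4f/////A4B/h/////8HgH/GeH///+eAf8Q4P///x+B/wBgf///H5H/AGg///8f8f+AaD///8/t/4B4H///////wHgf//////+A0B///////4AAH///////AAAP//////4AAAP//////oIAAD///v/8AkAAAf/+wBgHQAAA//yAAAfgAAD/8AACB+8AAP/gAAAA/yAA/wAAAAD/84B8AAAAAP//gDgAPACAPz+AACA4ncA/HwAQAAAP4AGf4D+AAA/wBh/wP8EAP/+H/+A/wAE/////w3/gQT////+CP/BAZ///vwQ/+AB3//+8Hf//gB///wA7//+CH///QDJ///4///9AcH///D///+Agf//8P///wAJ//w=="/>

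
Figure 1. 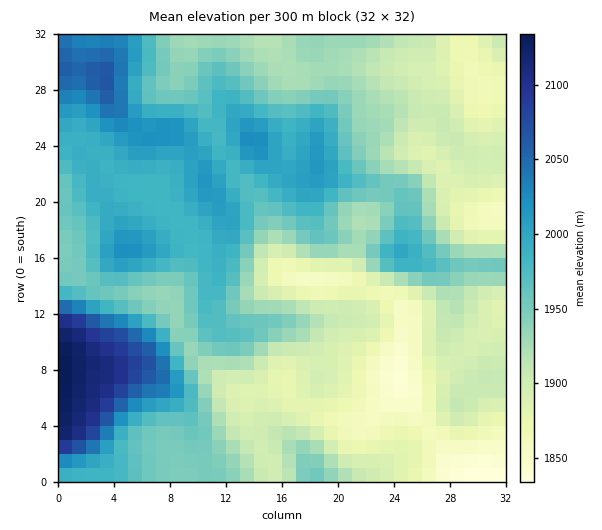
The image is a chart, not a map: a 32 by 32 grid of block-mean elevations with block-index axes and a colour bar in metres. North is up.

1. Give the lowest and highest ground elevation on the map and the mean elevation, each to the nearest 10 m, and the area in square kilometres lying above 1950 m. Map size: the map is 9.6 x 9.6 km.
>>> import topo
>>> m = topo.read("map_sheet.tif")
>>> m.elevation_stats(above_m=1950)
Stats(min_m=1830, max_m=2140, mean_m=1950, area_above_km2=41.8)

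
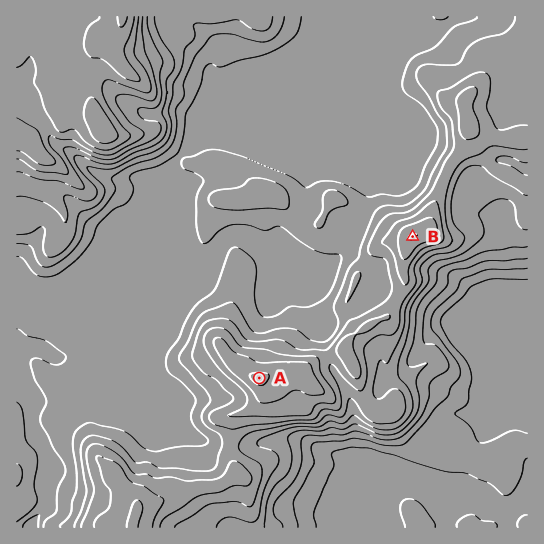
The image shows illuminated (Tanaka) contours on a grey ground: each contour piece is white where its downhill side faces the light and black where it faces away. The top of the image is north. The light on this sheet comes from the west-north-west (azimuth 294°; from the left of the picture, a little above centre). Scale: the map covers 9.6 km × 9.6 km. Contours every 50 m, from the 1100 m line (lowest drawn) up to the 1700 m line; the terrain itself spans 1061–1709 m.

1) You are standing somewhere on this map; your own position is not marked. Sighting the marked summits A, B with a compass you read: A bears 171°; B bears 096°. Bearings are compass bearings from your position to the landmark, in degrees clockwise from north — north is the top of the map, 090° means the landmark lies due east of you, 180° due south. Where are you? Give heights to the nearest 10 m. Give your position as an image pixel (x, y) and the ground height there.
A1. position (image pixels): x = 234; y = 218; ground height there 1320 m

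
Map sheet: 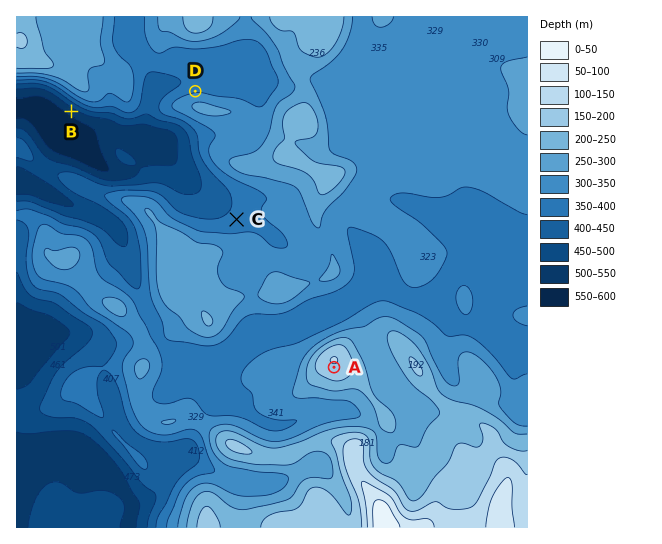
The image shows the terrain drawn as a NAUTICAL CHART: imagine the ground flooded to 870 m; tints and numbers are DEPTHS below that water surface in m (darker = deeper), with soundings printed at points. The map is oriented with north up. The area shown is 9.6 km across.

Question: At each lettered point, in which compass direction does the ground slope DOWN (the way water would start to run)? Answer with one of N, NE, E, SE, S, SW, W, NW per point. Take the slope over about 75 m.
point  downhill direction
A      S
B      SW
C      NW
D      N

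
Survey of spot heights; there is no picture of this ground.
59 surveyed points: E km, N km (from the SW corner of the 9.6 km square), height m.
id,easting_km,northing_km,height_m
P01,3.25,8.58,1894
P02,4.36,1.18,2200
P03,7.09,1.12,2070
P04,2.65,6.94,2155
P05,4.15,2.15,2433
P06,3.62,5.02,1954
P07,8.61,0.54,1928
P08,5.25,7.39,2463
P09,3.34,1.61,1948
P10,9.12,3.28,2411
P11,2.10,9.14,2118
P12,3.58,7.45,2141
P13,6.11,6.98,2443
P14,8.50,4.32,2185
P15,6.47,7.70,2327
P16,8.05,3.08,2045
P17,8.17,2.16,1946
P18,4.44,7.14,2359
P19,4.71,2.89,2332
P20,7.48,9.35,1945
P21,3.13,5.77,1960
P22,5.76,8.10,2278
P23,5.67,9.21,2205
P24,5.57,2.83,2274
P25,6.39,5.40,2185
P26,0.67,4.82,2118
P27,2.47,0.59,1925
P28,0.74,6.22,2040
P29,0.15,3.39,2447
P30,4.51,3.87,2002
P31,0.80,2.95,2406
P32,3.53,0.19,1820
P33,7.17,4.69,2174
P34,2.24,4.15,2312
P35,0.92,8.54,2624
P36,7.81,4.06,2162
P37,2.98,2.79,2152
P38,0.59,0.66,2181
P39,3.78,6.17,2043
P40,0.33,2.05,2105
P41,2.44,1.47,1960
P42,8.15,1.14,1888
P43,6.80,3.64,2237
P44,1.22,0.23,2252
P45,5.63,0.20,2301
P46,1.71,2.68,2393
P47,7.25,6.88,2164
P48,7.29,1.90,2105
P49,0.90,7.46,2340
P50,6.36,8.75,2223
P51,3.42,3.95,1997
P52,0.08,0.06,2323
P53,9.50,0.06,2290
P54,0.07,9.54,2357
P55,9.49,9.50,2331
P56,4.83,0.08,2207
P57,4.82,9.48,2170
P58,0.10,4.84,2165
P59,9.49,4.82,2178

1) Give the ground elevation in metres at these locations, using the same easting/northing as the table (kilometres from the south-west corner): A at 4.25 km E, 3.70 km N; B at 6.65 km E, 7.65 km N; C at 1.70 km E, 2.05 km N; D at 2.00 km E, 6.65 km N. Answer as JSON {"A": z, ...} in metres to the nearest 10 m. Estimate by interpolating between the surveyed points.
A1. {"A": 2040, "B": 2300, "C": 2230, "D": 2190}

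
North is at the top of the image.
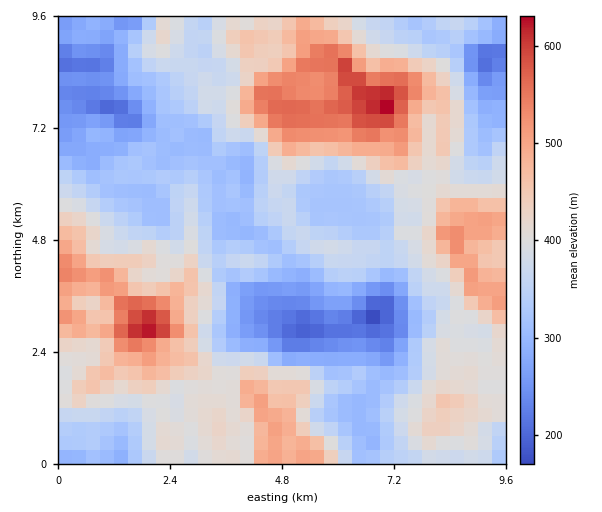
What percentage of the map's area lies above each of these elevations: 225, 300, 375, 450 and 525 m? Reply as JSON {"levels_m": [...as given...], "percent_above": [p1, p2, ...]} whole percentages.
{"levels_m": [225, 300, 375, 450, 525], "percent_above": [97, 83, 51, 22, 8]}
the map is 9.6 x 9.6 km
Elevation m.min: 160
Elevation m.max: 640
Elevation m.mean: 385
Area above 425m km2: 26.1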